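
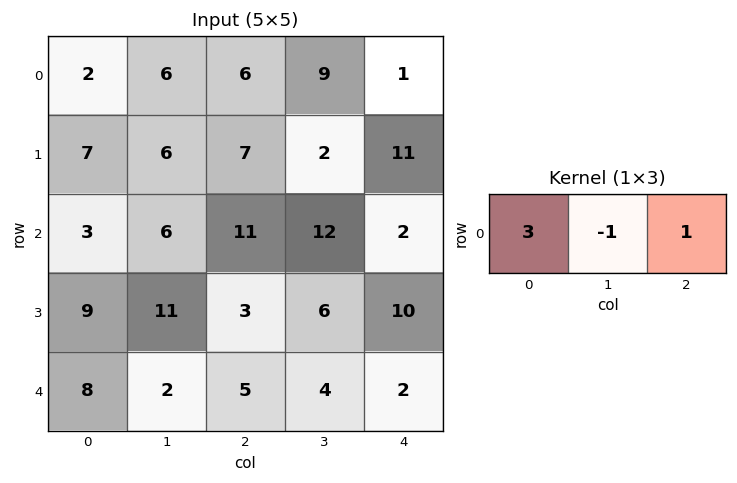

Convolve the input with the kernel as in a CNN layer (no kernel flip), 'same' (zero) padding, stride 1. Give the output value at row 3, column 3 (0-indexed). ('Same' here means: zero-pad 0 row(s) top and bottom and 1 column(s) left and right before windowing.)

The receptive field on the zero-padded input at this output position is [3 6 10]. Elementwise product with the kernel and sum: 3·3 + 6·-1 + 10·1.

13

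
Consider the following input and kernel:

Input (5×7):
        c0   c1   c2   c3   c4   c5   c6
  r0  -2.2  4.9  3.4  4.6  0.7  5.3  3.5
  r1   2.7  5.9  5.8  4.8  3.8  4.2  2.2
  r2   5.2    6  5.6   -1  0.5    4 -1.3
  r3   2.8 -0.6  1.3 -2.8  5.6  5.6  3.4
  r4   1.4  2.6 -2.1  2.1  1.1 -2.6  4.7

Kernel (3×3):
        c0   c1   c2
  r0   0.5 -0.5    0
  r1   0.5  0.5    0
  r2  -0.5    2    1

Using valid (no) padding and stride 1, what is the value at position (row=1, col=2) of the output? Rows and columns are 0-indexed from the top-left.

The receptive field on the input at this output position is [5.8 4.8 3.8 / 5.6 -1 0.5 / 1.3 -2.8 5.6]. Elementwise product with the kernel and sum: 5.8·0.5 + 4.8·-0.5 + 5.6·0.5 + -1·0.5 + 1.3·-0.5 + -2.8·2 + 5.6·1.

2.15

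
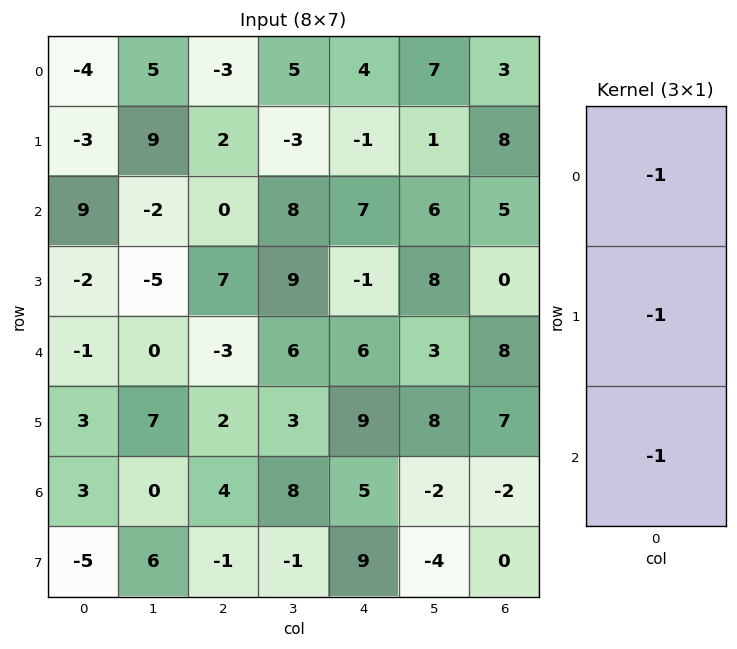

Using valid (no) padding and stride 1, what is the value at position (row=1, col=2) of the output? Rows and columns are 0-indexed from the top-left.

-9

The receptive field on the input at this output position is [2 / 0 / 7]. Elementwise product with the kernel and sum: 2·-1 + 0·-1 + 7·-1.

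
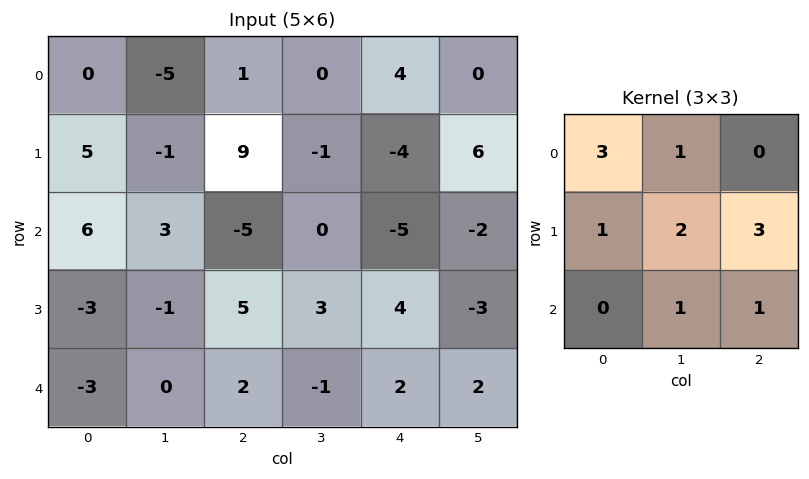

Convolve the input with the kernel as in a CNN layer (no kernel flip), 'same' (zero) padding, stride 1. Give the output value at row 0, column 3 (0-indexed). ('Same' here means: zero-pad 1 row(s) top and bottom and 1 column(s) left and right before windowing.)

The receptive field on the zero-padded input at this output position is [0 0 0 / 1 0 4 / 9 -1 -4]. Elementwise product with the kernel and sum: 0·3 + 0·1 + 1·1 + 0·2 + 4·3 + -1·1 + -4·1.

8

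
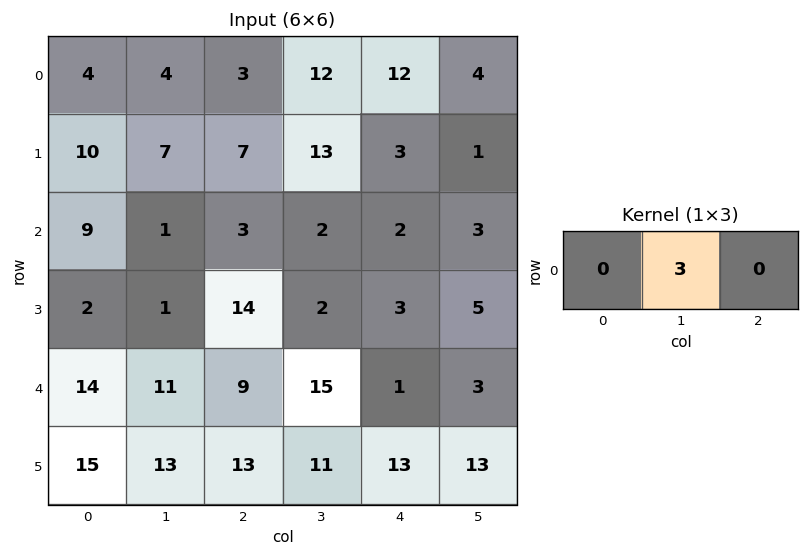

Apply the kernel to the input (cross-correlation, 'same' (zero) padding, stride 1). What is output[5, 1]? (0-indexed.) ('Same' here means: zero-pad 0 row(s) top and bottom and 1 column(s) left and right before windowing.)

39

The receptive field on the zero-padded input at this output position is [15 13 13]. Elementwise product with the kernel and sum: 13·3.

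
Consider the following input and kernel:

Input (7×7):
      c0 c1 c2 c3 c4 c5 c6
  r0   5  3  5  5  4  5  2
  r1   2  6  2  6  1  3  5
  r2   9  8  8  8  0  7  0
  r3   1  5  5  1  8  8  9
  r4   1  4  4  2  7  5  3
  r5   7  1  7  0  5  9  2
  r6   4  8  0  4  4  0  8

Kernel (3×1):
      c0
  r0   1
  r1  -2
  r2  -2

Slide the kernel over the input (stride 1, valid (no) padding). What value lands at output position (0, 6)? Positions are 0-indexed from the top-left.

-8

The receptive field on the input at this output position is [2 / 5 / 0]. Elementwise product with the kernel and sum: 2·1 + 5·-2 + 0·-2.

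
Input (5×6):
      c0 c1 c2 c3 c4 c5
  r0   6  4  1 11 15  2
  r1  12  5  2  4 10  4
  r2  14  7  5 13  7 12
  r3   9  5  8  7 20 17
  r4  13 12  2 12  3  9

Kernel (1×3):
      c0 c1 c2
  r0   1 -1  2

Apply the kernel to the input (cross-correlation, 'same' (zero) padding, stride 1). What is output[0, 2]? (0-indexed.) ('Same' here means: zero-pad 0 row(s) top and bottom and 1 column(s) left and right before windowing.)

25

The receptive field on the zero-padded input at this output position is [4 1 11]. Elementwise product with the kernel and sum: 4·1 + 1·-1 + 11·2.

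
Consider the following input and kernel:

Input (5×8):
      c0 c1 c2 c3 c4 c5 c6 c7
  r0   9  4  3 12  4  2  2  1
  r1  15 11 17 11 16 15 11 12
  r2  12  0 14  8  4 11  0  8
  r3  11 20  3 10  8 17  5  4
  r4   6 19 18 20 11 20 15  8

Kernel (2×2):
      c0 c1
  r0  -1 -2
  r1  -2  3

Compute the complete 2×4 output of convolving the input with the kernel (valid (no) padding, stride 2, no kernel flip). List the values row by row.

-14 -28 5 10
26 -6 9 -14

Output[0,0]: The receptive field on the input at this output position is [9 4 / 15 11]. Elementwise product with the kernel and sum: 9·-1 + 4·-2 + 15·-2 + 11·3.
Output[0,1]: The receptive field on the input at this output position is [3 12 / 17 11]. Elementwise product with the kernel and sum: 3·-1 + 12·-2 + 17·-2 + 11·3.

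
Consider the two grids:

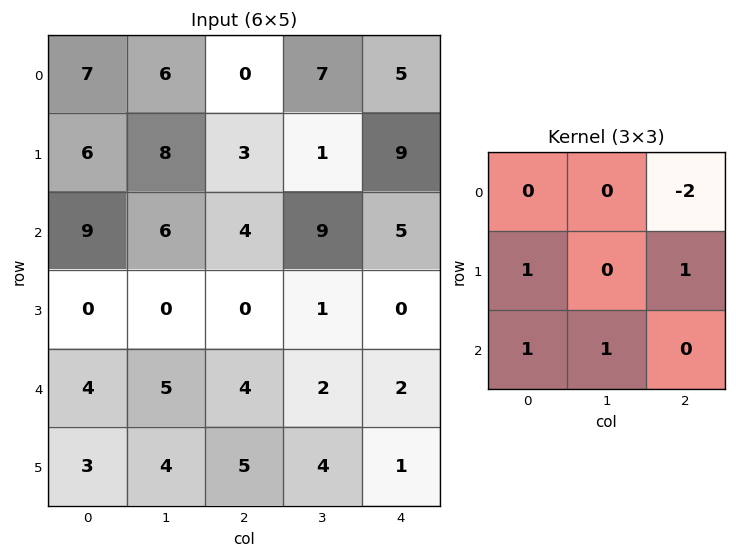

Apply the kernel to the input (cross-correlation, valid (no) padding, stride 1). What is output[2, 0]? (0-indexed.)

1

The receptive field on the input at this output position is [9 6 4 / 0 0 0 / 4 5 4]. Elementwise product with the kernel and sum: 4·-2 + 0·1 + 0·1 + 4·1 + 5·1.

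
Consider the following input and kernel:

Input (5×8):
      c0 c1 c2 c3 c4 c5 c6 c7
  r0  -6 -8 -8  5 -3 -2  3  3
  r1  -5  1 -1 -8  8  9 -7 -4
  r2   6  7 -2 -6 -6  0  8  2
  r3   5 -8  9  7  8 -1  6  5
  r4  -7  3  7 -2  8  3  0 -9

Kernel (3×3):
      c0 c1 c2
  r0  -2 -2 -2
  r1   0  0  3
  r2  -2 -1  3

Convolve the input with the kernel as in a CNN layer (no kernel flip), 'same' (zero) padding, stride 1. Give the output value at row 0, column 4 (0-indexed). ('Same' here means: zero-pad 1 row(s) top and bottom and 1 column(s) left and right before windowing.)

29

The receptive field on the zero-padded input at this output position is [0 0 0 / 5 -3 -2 / -8 8 9]. Elementwise product with the kernel and sum: 0·-2 + 0·-2 + 0·-2 + -2·3 + -8·-2 + 8·-1 + 9·3.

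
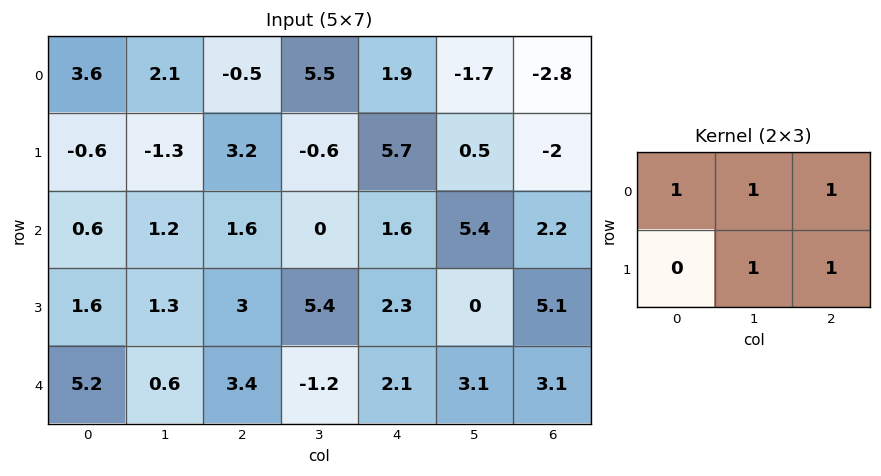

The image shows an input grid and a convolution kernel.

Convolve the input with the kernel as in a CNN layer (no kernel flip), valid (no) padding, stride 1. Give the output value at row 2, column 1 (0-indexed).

The receptive field on the input at this output position is [1.2 1.6 0 / 1.3 3 5.4]. Elementwise product with the kernel and sum: 1.2·1 + 1.6·1 + 0·1 + 3·1 + 5.4·1.

11.2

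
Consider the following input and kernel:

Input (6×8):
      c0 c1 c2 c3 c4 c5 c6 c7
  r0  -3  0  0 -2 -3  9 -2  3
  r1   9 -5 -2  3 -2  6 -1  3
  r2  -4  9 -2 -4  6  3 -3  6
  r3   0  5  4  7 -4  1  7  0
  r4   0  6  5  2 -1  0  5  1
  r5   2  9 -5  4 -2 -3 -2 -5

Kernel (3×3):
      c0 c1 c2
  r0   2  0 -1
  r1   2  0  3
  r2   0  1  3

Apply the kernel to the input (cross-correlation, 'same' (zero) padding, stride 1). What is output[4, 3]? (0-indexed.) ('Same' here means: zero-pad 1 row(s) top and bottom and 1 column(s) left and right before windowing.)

The receptive field on the zero-padded input at this output position is [4 7 -4 / 5 2 -1 / -5 4 -2]. Elementwise product with the kernel and sum: 4·2 + -4·-1 + 5·2 + -1·3 + 4·1 + -2·3.

17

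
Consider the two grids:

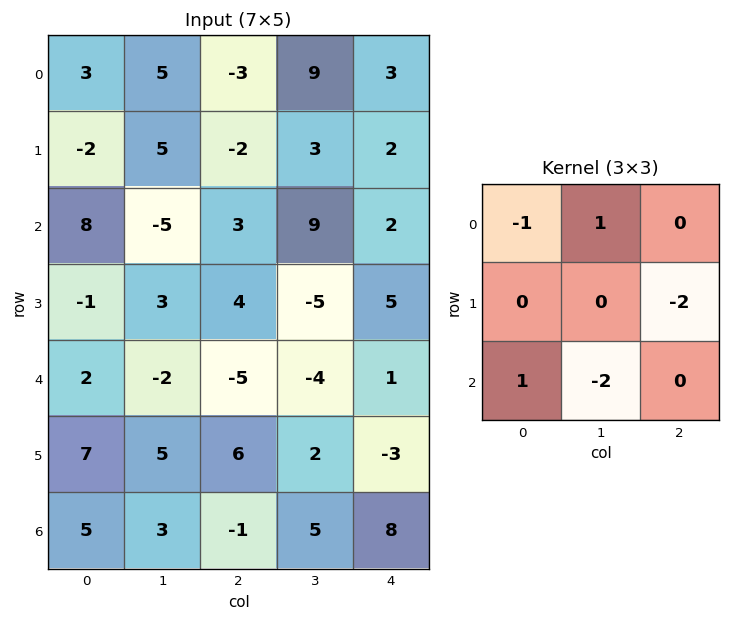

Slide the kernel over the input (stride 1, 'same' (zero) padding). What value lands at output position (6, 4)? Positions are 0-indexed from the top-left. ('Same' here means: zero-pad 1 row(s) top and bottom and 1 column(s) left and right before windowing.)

The receptive field on the zero-padded input at this output position is [2 -3 0 / 5 8 0 / 0 0 0]. Elementwise product with the kernel and sum: 2·-1 + -3·1 + 0·-2 + 0·1 + 0·-2.

-5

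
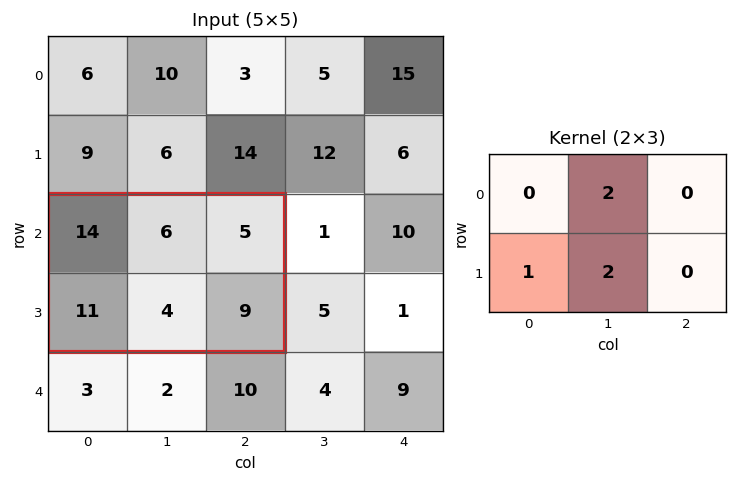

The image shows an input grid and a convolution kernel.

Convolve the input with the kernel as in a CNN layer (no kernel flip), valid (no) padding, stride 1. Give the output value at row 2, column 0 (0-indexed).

31

The receptive field on the input at this output position is [14 6 5 / 11 4 9]. Elementwise product with the kernel and sum: 6·2 + 11·1 + 4·2.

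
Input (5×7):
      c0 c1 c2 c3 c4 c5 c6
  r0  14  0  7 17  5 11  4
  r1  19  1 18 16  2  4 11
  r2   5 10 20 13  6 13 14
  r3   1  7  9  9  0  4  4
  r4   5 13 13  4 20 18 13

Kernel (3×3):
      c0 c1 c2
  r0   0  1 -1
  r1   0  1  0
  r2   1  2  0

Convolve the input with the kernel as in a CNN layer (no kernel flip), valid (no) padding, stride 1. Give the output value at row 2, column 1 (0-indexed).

The receptive field on the input at this output position is [10 20 13 / 7 9 9 / 13 13 4]. Elementwise product with the kernel and sum: 20·1 + 13·-1 + 9·1 + 13·1 + 13·2.

55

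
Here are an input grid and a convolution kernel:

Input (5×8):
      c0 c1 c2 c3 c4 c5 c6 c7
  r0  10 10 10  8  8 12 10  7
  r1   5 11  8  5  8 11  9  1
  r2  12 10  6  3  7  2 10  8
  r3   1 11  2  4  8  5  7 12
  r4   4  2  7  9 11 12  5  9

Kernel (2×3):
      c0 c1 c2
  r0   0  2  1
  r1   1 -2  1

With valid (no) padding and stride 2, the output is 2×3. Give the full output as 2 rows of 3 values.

21 30 29
7 15 19

Output[0,0]: The receptive field on the input at this output position is [10 10 10 / 5 11 8]. Elementwise product with the kernel and sum: 10·2 + 10·1 + 5·1 + 11·-2 + 8·1.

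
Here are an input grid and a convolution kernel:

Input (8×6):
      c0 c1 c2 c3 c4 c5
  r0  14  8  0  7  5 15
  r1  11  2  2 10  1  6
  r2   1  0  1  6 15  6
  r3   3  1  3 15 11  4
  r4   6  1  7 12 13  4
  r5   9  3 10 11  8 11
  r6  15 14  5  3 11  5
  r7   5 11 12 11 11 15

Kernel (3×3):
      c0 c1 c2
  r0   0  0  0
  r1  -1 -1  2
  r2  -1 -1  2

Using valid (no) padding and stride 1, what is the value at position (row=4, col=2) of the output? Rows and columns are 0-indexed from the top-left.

9

The receptive field on the input at this output position is [7 12 13 / 10 11 8 / 5 3 11]. Elementwise product with the kernel and sum: 10·-1 + 11·-1 + 8·2 + 5·-1 + 3·-1 + 11·2.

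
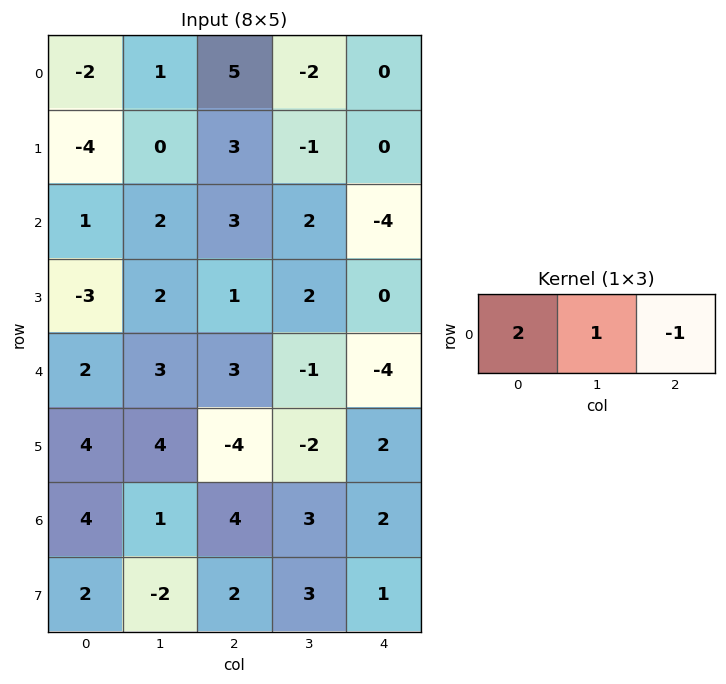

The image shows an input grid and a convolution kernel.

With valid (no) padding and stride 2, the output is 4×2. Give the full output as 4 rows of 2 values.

-8 8
1 12
4 9
5 9

Output[0,0]: The receptive field on the input at this output position is [-2 1 5]. Elementwise product with the kernel and sum: -2·2 + 1·1 + 5·-1.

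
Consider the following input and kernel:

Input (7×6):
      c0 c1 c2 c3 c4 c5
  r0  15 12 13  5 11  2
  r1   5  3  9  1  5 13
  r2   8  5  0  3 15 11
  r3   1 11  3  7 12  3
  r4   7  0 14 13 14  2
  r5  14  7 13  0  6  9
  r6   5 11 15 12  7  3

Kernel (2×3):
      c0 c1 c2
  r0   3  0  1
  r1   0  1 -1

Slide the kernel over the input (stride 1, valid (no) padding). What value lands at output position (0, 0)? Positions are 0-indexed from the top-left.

The receptive field on the input at this output position is [15 12 13 / 5 3 9]. Elementwise product with the kernel and sum: 15·3 + 13·1 + 3·1 + 9·-1.

52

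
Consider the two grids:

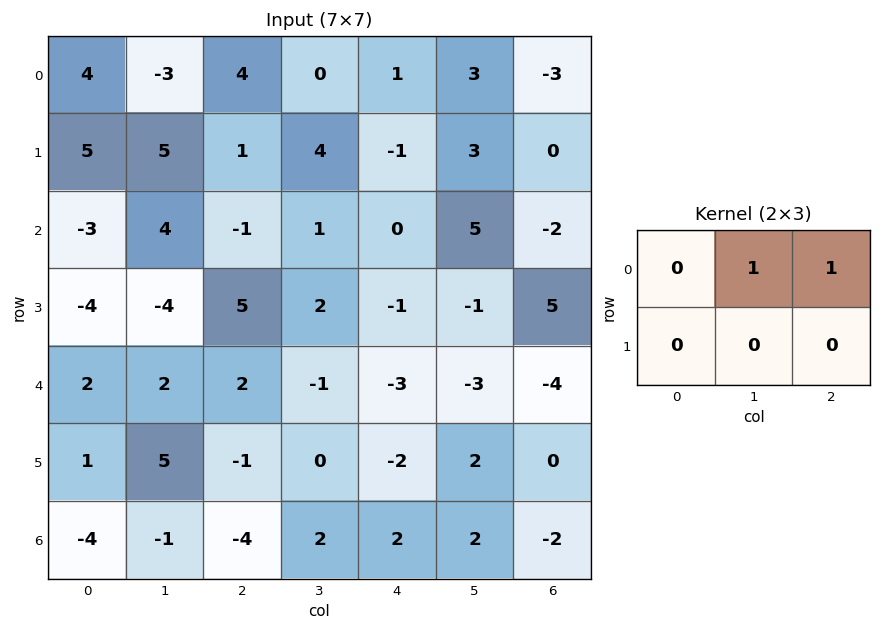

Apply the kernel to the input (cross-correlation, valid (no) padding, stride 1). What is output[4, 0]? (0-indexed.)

The receptive field on the input at this output position is [2 2 2 / 1 5 -1]. Elementwise product with the kernel and sum: 2·1 + 2·1.

4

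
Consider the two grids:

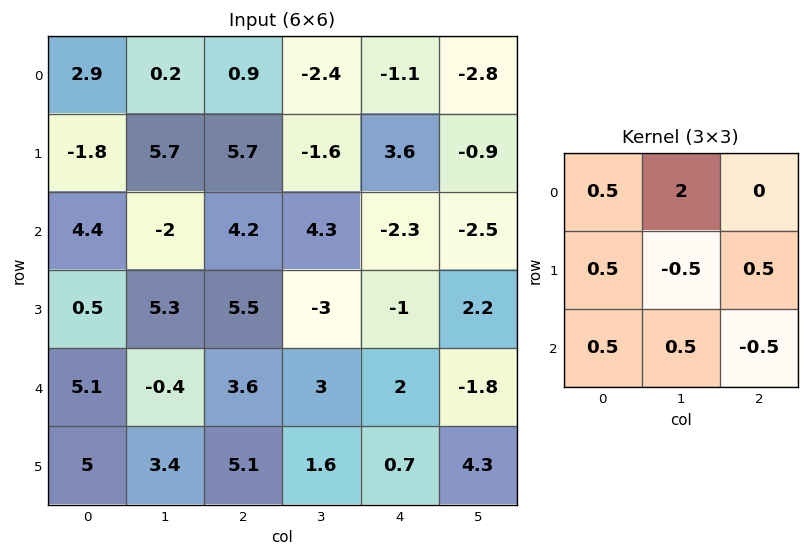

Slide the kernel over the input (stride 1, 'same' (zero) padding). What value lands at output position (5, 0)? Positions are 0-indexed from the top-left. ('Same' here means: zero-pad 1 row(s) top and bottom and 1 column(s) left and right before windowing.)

The receptive field on the zero-padded input at this output position is [0 5.1 -0.4 / 0 5 3.4 / 0 0 0]. Elementwise product with the kernel and sum: 0·0.5 + 5.1·2 + 0·0.5 + 5·-0.5 + 3.4·0.5 + 0·0.5 + 0·0.5 + 0·-0.5.

9.4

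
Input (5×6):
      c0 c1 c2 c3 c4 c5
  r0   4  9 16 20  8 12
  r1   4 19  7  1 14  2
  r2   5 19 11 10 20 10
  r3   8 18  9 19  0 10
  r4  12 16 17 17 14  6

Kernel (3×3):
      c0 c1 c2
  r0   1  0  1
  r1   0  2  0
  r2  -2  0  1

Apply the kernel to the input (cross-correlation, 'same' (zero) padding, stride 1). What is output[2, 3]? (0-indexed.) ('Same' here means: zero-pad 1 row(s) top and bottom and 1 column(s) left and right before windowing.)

23

The receptive field on the zero-padded input at this output position is [7 1 14 / 11 10 20 / 9 19 0]. Elementwise product with the kernel and sum: 7·1 + 14·1 + 10·2 + 9·-2 + 0·1.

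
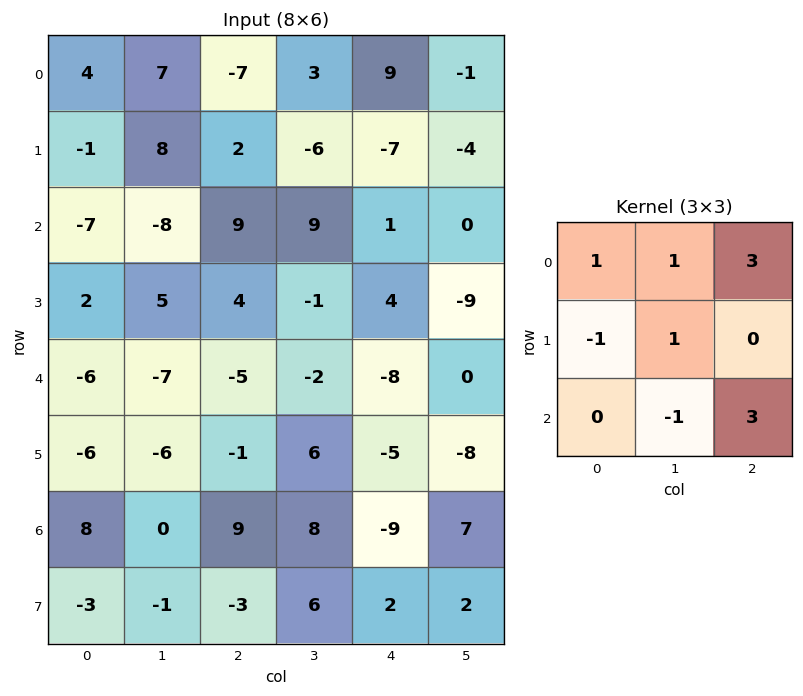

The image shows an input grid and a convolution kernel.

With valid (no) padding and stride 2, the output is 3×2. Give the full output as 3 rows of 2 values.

34 9
7 -6
-1 -59

Output[0,0]: The receptive field on the input at this output position is [4 7 -7 / -1 8 2 / -7 -8 9]. Elementwise product with the kernel and sum: 4·1 + 7·1 + -7·3 + -1·-1 + 8·1 + -8·-1 + 9·3.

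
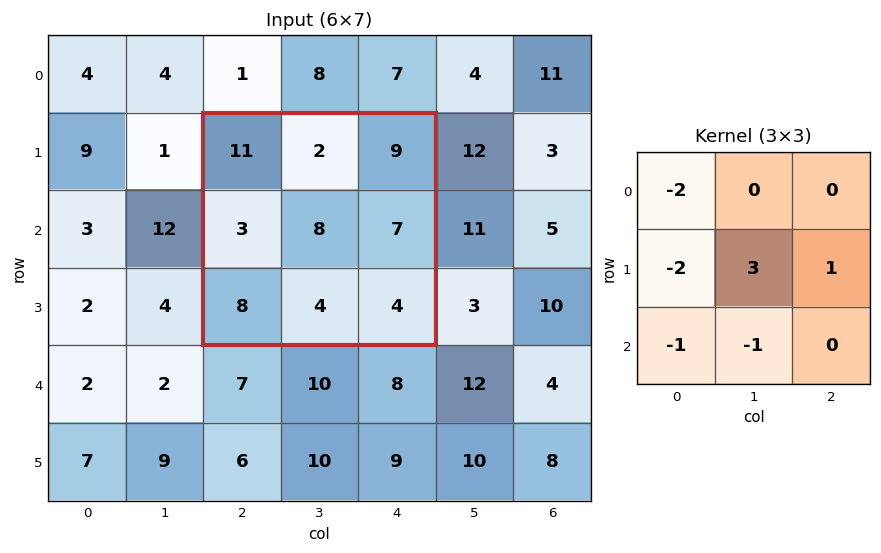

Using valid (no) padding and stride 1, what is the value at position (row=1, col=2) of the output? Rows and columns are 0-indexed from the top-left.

The receptive field on the input at this output position is [11 2 9 / 3 8 7 / 8 4 4]. Elementwise product with the kernel and sum: 11·-2 + 3·-2 + 8·3 + 7·1 + 8·-1 + 4·-1.

-9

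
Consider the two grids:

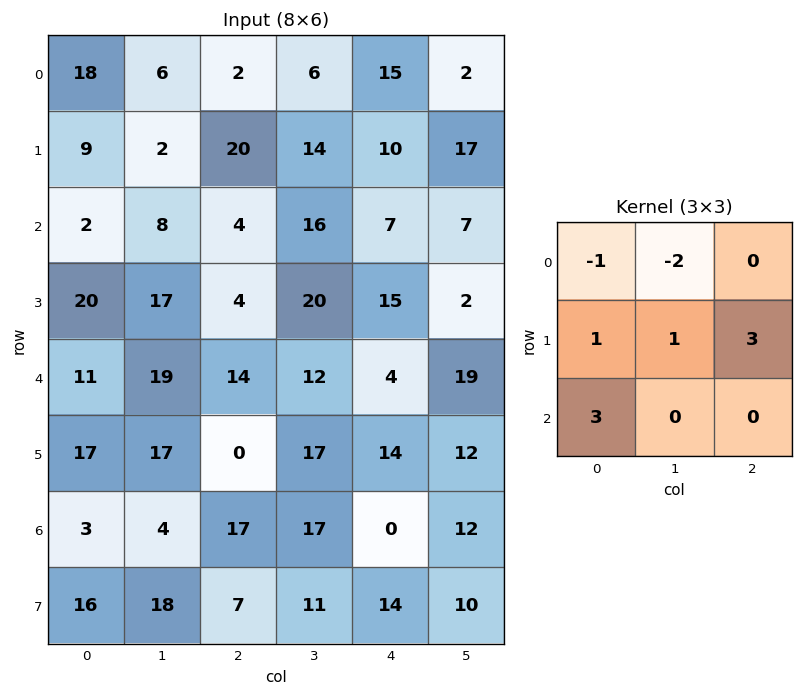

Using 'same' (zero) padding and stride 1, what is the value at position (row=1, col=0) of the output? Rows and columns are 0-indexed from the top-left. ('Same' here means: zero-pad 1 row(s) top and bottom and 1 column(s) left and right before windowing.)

-21

The receptive field on the zero-padded input at this output position is [0 18 6 / 0 9 2 / 0 2 8]. Elementwise product with the kernel and sum: 0·-1 + 18·-2 + 0·1 + 9·1 + 2·3 + 0·3.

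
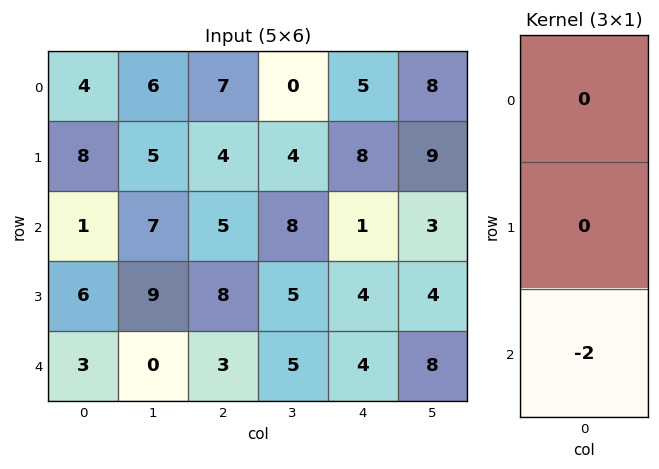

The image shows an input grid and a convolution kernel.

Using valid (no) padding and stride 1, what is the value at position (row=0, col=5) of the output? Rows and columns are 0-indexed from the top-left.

-6

The receptive field on the input at this output position is [8 / 9 / 3]. Elementwise product with the kernel and sum: 3·-2.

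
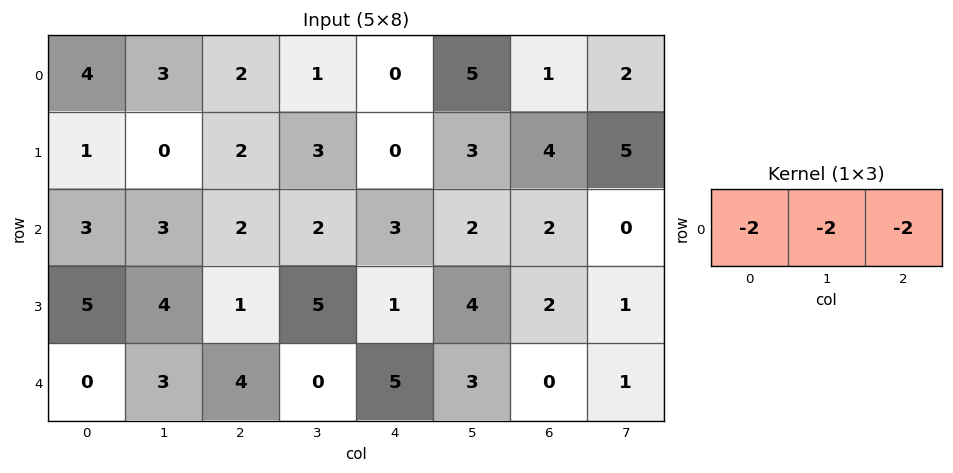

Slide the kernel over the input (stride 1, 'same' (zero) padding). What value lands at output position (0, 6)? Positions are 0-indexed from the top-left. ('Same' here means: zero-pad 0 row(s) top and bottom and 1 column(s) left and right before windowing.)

-16

The receptive field on the zero-padded input at this output position is [5 1 2]. Elementwise product with the kernel and sum: 5·-2 + 1·-2 + 2·-2.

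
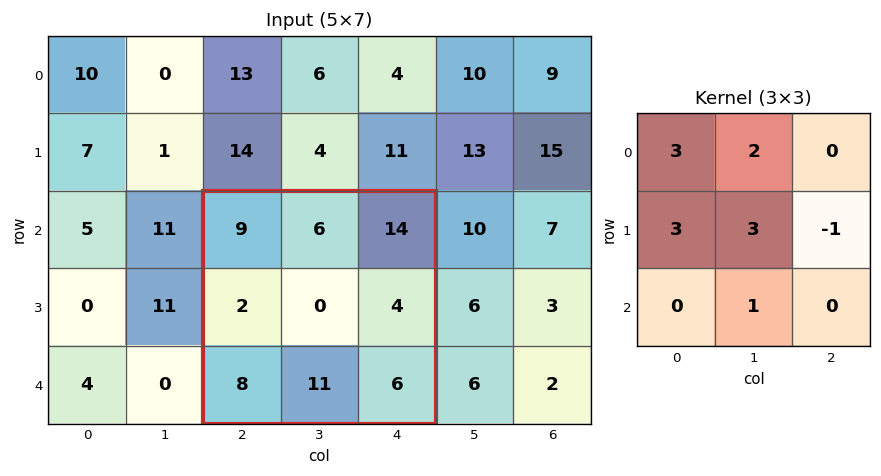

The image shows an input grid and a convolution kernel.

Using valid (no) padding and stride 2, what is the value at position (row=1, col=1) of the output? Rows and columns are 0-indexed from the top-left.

The receptive field on the input at this output position is [9 6 14 / 2 0 4 / 8 11 6]. Elementwise product with the kernel and sum: 9·3 + 6·2 + 2·3 + 0·3 + 4·-1 + 11·1.

52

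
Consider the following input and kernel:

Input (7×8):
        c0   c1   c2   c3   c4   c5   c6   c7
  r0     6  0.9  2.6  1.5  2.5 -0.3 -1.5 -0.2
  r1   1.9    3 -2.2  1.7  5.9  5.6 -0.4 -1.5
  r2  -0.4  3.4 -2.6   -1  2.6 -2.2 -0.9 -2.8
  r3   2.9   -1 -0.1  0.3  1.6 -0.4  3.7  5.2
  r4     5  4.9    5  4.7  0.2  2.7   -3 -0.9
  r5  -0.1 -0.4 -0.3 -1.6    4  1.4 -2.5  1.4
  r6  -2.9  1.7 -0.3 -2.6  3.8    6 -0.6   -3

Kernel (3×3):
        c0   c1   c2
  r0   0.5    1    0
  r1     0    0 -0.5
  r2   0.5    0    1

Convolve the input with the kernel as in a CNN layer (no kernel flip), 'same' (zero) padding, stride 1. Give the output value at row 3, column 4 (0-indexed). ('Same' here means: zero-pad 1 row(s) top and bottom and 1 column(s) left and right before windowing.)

The receptive field on the zero-padded input at this output position is [-1 2.6 -2.2 / 0.3 1.6 -0.4 / 4.7 0.2 2.7]. Elementwise product with the kernel and sum: -1·0.5 + 2.6·1 + -0.4·-0.5 + 4.7·0.5 + 2.7·1.

7.35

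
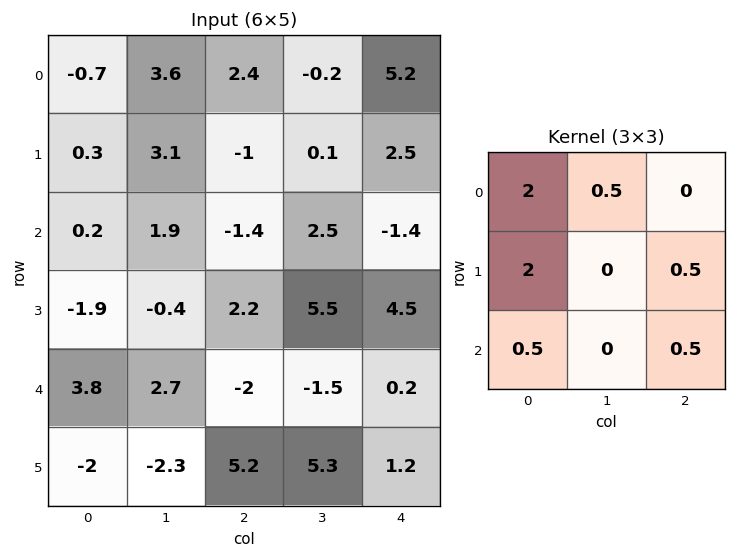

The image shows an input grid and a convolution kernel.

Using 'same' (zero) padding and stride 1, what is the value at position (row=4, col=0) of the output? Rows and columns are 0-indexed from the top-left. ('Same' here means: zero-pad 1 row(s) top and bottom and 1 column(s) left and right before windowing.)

-0.75

The receptive field on the zero-padded input at this output position is [0 -1.9 -0.4 / 0 3.8 2.7 / 0 -2 -2.3]. Elementwise product with the kernel and sum: 0·2 + -1.9·0.5 + 0·2 + 2.7·0.5 + 0·0.5 + -2.3·0.5.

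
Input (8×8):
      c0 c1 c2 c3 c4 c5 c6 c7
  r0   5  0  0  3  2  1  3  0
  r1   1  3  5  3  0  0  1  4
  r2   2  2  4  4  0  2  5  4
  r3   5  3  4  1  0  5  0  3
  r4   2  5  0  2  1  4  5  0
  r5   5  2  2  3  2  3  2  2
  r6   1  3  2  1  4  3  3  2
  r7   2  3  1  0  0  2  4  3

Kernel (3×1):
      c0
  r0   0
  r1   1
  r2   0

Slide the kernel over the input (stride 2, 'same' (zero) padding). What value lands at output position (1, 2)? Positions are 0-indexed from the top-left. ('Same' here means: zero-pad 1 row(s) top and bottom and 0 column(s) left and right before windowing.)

The receptive field on the zero-padded input at this output position is [0 / 0 / 0]. Elementwise product with the kernel and sum: 0·1.

0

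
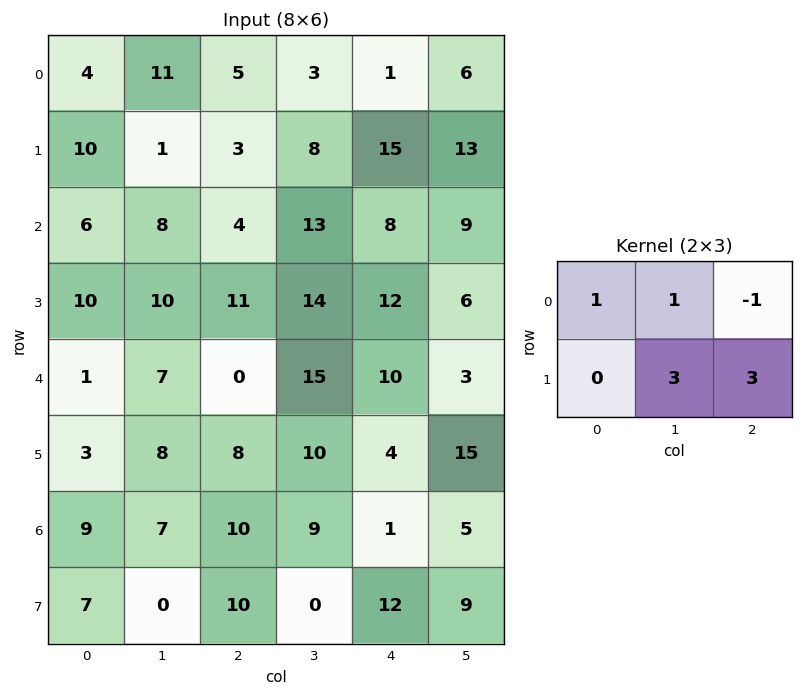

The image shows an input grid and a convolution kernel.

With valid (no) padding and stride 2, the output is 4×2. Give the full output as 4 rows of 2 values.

Output[0,0]: The receptive field on the input at this output position is [4 11 5 / 10 1 3]. Elementwise product with the kernel and sum: 4·1 + 11·1 + 5·-1 + 1·3 + 3·3.
Output[0,1]: The receptive field on the input at this output position is [5 3 1 / 3 8 15]. Elementwise product with the kernel and sum: 5·1 + 3·1 + 1·-1 + 8·3 + 15·3.

22 76
73 87
56 47
36 54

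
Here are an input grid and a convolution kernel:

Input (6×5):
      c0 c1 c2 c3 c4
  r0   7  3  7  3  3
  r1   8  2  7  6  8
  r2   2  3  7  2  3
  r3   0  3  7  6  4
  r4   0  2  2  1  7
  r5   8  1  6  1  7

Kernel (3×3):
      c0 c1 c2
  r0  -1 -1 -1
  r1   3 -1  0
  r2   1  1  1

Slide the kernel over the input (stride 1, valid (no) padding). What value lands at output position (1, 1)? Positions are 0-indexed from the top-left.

3

The receptive field on the input at this output position is [2 7 6 / 3 7 2 / 3 7 6]. Elementwise product with the kernel and sum: 2·-1 + 7·-1 + 6·-1 + 3·3 + 7·-1 + 3·1 + 7·1 + 6·1.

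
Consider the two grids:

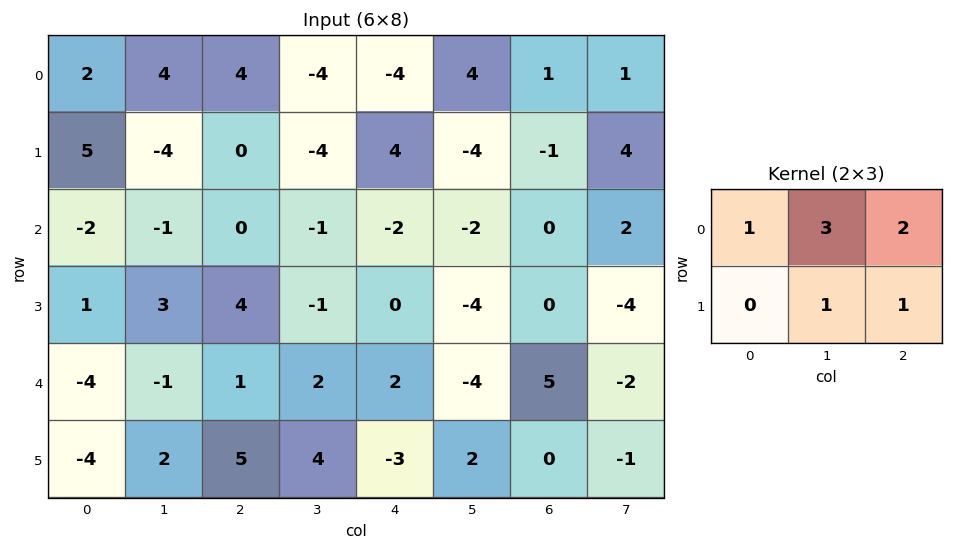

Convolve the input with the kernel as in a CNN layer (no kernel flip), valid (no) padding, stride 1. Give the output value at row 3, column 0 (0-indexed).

18

The receptive field on the input at this output position is [1 3 4 / -4 -1 1]. Elementwise product with the kernel and sum: 1·1 + 3·3 + 4·2 + -1·1 + 1·1.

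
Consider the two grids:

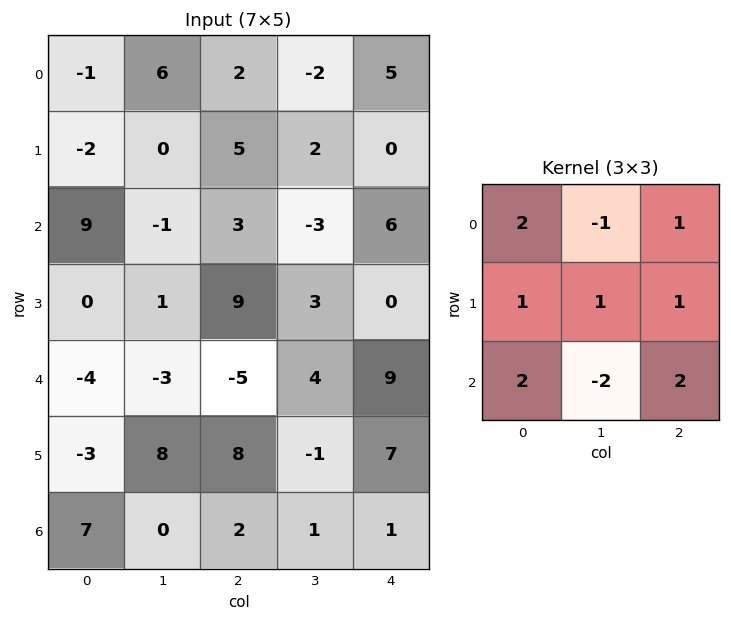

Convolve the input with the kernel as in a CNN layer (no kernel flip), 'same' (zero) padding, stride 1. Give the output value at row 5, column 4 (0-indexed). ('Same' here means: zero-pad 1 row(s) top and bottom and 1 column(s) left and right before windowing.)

5

The receptive field on the zero-padded input at this output position is [4 9 0 / -1 7 0 / 1 1 0]. Elementwise product with the kernel and sum: 4·2 + 9·-1 + 0·1 + -1·1 + 7·1 + 0·1 + 1·2 + 1·-2 + 0·2.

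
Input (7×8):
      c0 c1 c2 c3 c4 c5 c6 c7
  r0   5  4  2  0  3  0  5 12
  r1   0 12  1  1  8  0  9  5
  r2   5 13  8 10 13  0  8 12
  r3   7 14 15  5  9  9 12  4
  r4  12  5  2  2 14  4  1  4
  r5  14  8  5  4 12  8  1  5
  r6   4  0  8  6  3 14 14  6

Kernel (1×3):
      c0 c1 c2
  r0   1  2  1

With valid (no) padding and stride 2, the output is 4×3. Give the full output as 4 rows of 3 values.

15 5 8
39 41 21
24 20 23
12 23 45

Output[0,0]: The receptive field on the input at this output position is [5 4 2]. Elementwise product with the kernel and sum: 5·1 + 4·2 + 2·1.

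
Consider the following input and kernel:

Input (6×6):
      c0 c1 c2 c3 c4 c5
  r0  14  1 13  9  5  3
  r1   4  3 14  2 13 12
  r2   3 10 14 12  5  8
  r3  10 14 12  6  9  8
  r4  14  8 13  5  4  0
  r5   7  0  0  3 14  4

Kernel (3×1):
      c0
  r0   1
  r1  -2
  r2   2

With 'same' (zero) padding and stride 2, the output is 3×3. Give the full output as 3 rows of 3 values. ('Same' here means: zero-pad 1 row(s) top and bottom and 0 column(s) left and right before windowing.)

-20 2 16
18 10 21
-4 -14 29

Output[0,0]: The receptive field on the zero-padded input at this output position is [0 / 14 / 4]. Elementwise product with the kernel and sum: 0·1 + 14·-2 + 4·2.
Output[0,1]: The receptive field on the zero-padded input at this output position is [0 / 13 / 14]. Elementwise product with the kernel and sum: 0·1 + 13·-2 + 14·2.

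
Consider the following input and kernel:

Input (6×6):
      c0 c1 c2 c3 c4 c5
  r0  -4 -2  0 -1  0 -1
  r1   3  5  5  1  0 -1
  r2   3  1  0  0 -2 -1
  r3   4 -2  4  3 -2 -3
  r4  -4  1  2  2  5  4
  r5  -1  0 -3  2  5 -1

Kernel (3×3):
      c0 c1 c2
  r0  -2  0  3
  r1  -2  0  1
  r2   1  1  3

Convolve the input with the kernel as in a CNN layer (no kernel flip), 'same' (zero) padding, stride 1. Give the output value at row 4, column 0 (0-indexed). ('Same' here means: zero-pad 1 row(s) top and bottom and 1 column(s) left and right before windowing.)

The receptive field on the zero-padded input at this output position is [0 4 -2 / 0 -4 1 / 0 -1 0]. Elementwise product with the kernel and sum: 0·-2 + -2·3 + 0·-2 + 1·1 + 0·1 + -1·1 + 0·3.

-6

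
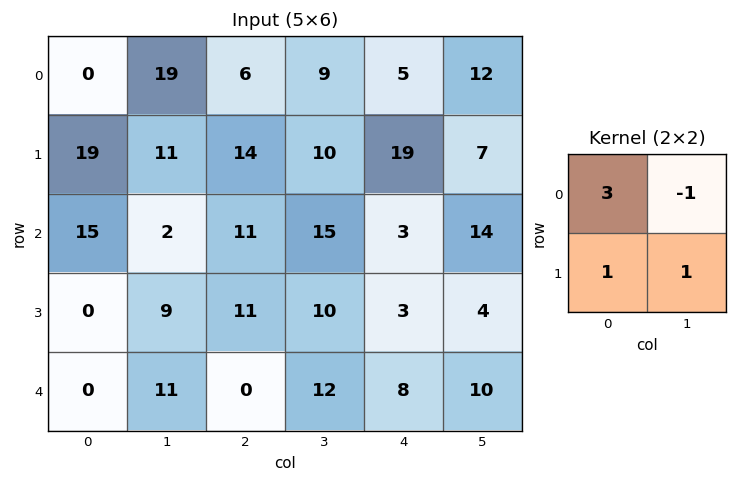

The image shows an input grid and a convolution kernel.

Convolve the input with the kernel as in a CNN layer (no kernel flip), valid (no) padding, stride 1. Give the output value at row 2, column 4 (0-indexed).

2

The receptive field on the input at this output position is [3 14 / 3 4]. Elementwise product with the kernel and sum: 3·3 + 14·-1 + 3·1 + 4·1.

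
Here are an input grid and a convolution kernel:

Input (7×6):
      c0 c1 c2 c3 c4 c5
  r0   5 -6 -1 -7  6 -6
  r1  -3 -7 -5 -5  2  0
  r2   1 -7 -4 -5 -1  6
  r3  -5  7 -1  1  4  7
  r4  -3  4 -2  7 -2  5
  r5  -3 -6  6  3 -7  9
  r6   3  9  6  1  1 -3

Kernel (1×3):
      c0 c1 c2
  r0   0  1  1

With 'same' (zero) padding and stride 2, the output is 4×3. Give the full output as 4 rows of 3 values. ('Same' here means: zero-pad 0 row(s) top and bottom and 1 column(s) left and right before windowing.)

-1 -8 0
-6 -9 5
1 5 3
12 7 -2

Output[0,0]: The receptive field on the zero-padded input at this output position is [0 5 -6]. Elementwise product with the kernel and sum: 5·1 + -6·1.
Output[0,1]: The receptive field on the zero-padded input at this output position is [-6 -1 -7]. Elementwise product with the kernel and sum: -1·1 + -7·1.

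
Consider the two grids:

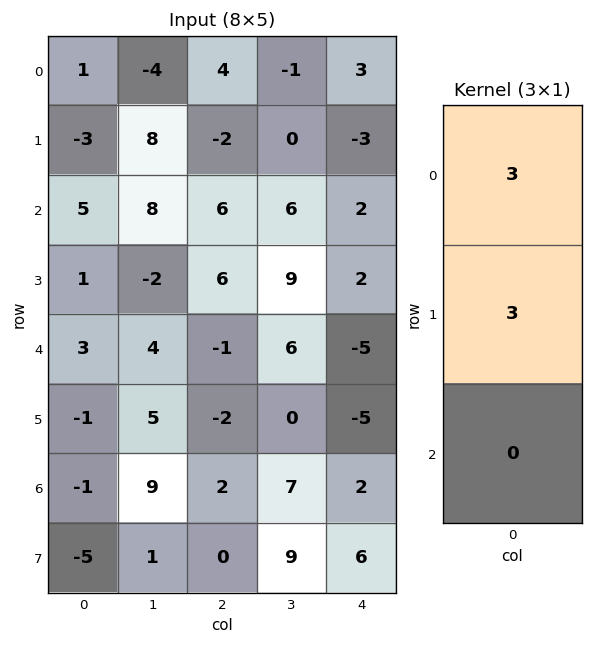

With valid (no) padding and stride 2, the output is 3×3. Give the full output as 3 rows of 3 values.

-6 6 0
18 36 12
6 -9 -30

Output[0,0]: The receptive field on the input at this output position is [1 / -3 / 5]. Elementwise product with the kernel and sum: 1·3 + -3·3.
Output[0,1]: The receptive field on the input at this output position is [4 / -2 / 6]. Elementwise product with the kernel and sum: 4·3 + -2·3.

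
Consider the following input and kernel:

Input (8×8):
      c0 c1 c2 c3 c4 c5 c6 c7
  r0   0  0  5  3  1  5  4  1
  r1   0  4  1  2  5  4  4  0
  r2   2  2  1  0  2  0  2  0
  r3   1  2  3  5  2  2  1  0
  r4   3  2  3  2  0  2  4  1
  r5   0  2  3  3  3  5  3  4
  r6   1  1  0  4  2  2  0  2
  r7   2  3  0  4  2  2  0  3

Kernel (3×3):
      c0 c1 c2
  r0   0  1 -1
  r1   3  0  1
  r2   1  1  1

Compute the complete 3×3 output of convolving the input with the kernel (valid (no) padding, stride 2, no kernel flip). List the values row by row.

1 13 24
15 14 11
4 20 14

Output[0,0]: The receptive field on the input at this output position is [0 0 5 / 0 4 1 / 2 2 1]. Elementwise product with the kernel and sum: 0·1 + 5·-1 + 0·3 + 1·1 + 2·1 + 2·1 + 1·1.
Output[0,1]: The receptive field on the input at this output position is [5 3 1 / 1 2 5 / 1 0 2]. Elementwise product with the kernel and sum: 3·1 + 1·-1 + 1·3 + 5·1 + 1·1 + 0·1 + 2·1.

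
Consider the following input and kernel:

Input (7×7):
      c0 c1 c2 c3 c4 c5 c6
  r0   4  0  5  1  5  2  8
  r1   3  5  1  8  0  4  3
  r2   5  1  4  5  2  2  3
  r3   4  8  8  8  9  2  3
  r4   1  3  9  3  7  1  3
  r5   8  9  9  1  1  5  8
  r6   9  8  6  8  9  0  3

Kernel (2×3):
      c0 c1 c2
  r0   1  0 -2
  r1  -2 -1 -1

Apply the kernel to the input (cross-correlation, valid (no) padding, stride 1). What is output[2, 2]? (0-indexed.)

The receptive field on the input at this output position is [4 5 2 / 8 8 9]. Elementwise product with the kernel and sum: 4·1 + 2·-2 + 8·-2 + 8·-1 + 9·-1.

-33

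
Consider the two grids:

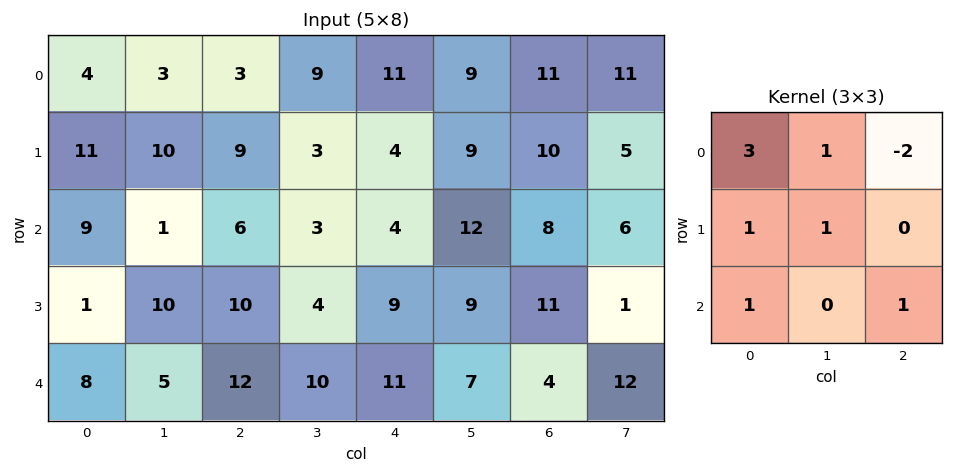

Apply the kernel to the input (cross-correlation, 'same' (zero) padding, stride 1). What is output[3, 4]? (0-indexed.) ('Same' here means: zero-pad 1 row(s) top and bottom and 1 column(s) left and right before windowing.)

The receptive field on the zero-padded input at this output position is [3 4 12 / 4 9 9 / 10 11 7]. Elementwise product with the kernel and sum: 3·3 + 4·1 + 12·-2 + 4·1 + 9·1 + 10·1 + 7·1.

19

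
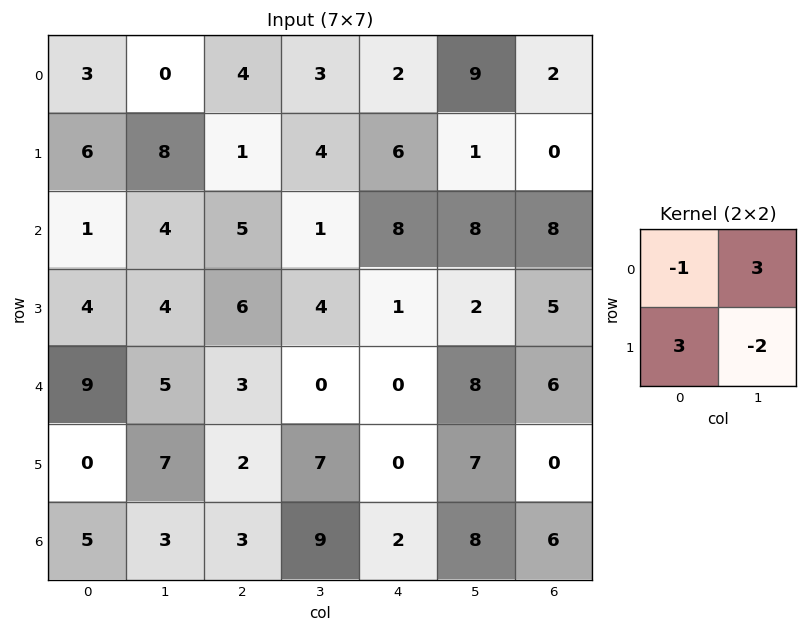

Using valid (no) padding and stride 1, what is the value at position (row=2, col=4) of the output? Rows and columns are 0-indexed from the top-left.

The receptive field on the input at this output position is [8 8 / 1 2]. Elementwise product with the kernel and sum: 8·-1 + 8·3 + 1·3 + 2·-2.

15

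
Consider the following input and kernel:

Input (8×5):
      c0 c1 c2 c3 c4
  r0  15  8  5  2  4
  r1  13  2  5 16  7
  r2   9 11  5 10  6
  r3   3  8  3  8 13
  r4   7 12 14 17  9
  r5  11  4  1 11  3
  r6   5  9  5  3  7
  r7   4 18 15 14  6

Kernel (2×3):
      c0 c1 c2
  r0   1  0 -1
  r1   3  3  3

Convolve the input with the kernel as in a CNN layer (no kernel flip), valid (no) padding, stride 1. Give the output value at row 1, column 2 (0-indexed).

61

The receptive field on the input at this output position is [5 16 7 / 5 10 6]. Elementwise product with the kernel and sum: 5·1 + 7·-1 + 5·3 + 10·3 + 6·3.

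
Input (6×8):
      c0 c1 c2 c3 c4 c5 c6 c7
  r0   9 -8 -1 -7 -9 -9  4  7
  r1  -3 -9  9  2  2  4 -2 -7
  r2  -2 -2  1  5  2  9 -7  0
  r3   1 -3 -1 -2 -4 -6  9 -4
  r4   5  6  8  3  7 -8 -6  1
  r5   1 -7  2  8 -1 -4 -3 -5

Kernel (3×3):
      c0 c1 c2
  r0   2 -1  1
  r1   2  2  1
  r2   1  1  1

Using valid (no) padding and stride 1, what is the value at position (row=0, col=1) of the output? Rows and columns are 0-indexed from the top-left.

The receptive field on the input at this output position is [-8 -1 -7 / -9 9 2 / -2 1 5]. Elementwise product with the kernel and sum: -8·2 + -1·-1 + -7·1 + -9·2 + 9·2 + 2·1 + -2·1 + 1·1 + 5·1.

-16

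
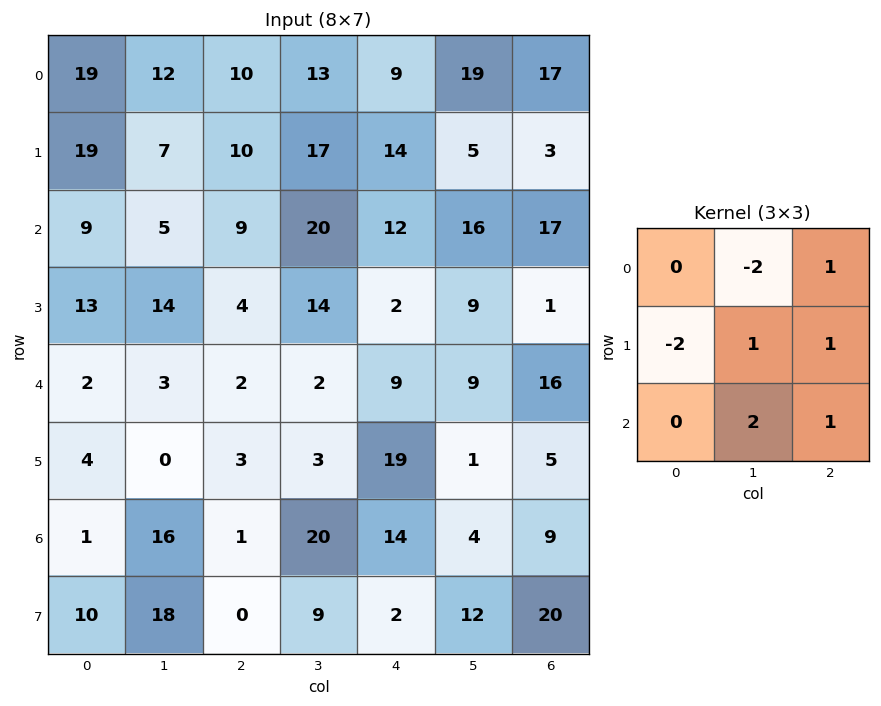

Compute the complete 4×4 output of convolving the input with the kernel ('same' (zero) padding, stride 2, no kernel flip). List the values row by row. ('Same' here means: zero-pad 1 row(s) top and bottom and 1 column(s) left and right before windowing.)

Output[0,0]: The receptive field on the zero-padded input at this output position is [0 0 0 / 0 19 12 / 0 19 7]. Elementwise product with the kernel and sum: 0·-2 + 0·1 + 0·-2 + 19·1 + 12·1 + 19·2 + 7·1.

76 36 35 -15
23 38 -22 -19
1 13 58 6
47 -5 -43 31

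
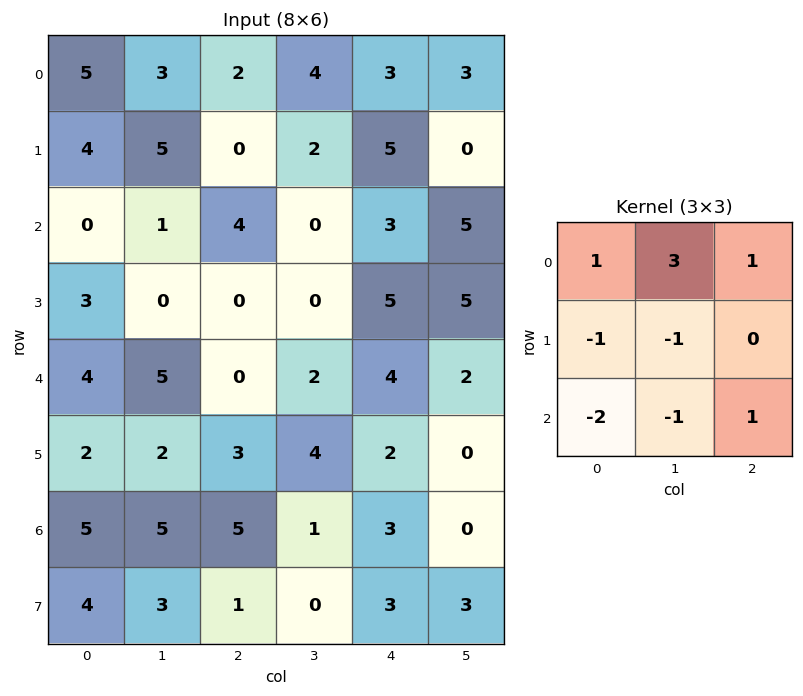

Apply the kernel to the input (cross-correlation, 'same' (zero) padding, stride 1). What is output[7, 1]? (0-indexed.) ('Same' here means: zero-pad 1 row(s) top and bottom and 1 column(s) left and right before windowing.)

The receptive field on the zero-padded input at this output position is [5 5 5 / 4 3 1 / 0 0 0]. Elementwise product with the kernel and sum: 5·1 + 5·3 + 5·1 + 4·-1 + 3·-1 + 0·-2 + 0·-1 + 0·1.

18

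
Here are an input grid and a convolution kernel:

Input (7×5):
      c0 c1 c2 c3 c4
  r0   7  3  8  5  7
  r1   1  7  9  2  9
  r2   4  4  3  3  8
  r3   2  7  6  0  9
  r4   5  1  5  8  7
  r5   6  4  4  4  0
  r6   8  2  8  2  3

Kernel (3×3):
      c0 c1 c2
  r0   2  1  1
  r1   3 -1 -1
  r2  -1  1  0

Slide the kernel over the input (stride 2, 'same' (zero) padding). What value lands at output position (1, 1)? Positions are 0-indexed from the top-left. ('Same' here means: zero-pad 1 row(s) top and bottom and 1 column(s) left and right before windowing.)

30

The receptive field on the zero-padded input at this output position is [7 9 2 / 4 3 3 / 7 6 0]. Elementwise product with the kernel and sum: 7·2 + 9·1 + 2·1 + 4·3 + 3·-1 + 3·-1 + 7·-1 + 6·1.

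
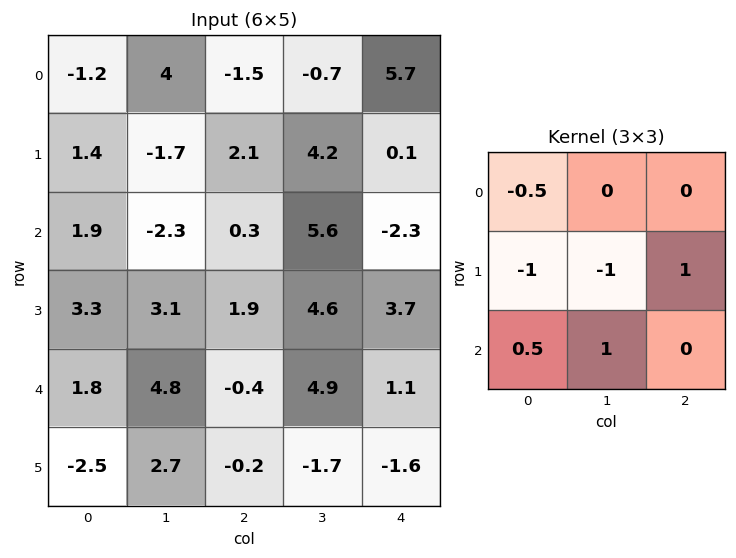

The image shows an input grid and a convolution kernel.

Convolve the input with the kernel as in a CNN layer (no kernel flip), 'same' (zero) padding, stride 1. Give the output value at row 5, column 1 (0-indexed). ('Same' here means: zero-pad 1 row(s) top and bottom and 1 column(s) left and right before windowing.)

-1.3

The receptive field on the zero-padded input at this output position is [1.8 4.8 -0.4 / -2.5 2.7 -0.2 / 0 0 0]. Elementwise product with the kernel and sum: 1.8·-0.5 + -2.5·-1 + 2.7·-1 + -0.2·1 + 0·0.5 + 0·1.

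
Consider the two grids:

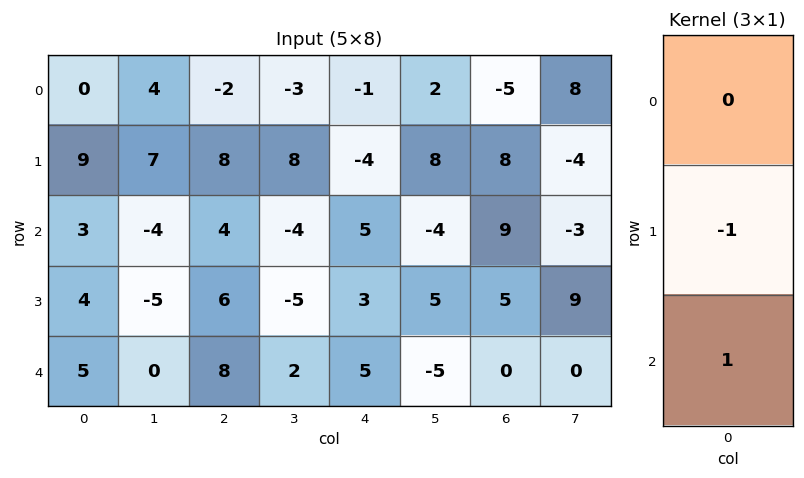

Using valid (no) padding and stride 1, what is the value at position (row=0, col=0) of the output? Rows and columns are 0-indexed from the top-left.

The receptive field on the input at this output position is [0 / 9 / 3]. Elementwise product with the kernel and sum: 9·-1 + 3·1.

-6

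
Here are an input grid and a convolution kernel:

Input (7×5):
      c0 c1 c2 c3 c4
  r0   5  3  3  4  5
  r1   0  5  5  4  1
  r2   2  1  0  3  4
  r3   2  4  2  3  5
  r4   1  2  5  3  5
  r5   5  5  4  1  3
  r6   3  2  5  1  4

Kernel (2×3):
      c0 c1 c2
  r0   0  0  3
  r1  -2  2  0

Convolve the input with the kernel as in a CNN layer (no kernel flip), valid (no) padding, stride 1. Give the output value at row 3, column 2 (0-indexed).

The receptive field on the input at this output position is [2 3 5 / 5 3 5]. Elementwise product with the kernel and sum: 5·3 + 5·-2 + 3·2.

11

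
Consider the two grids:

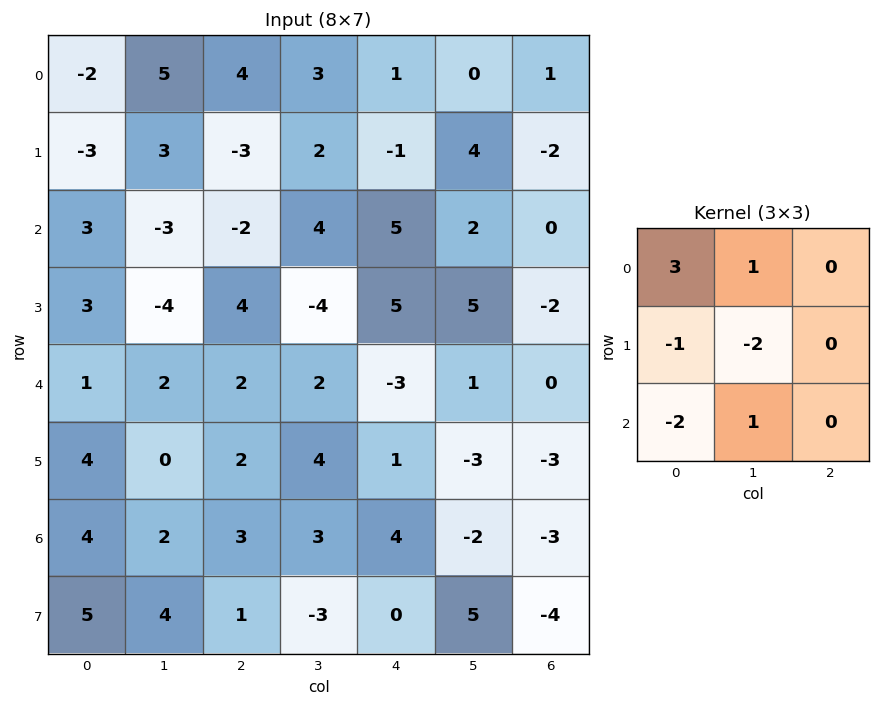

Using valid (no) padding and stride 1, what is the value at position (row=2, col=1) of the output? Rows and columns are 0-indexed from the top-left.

The receptive field on the input at this output position is [-3 -2 4 / -4 4 -4 / 2 2 2]. Elementwise product with the kernel and sum: -3·3 + -2·1 + -4·-1 + 4·-2 + 2·-2 + 2·1.

-17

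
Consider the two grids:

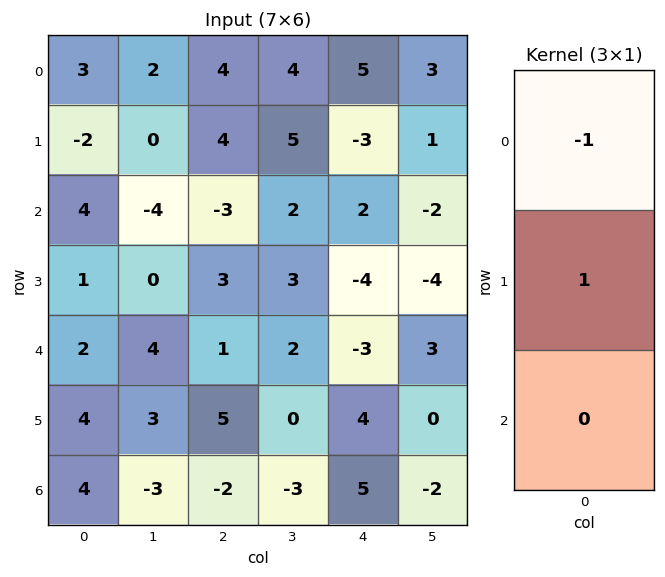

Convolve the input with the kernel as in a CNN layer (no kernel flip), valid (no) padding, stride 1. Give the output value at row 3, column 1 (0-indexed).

The receptive field on the input at this output position is [0 / 4 / 3]. Elementwise product with the kernel and sum: 0·-1 + 4·1.

4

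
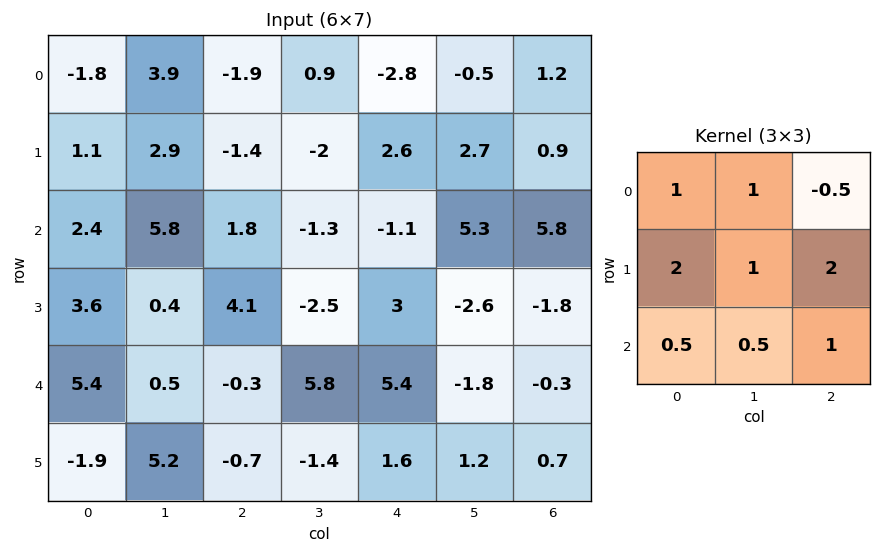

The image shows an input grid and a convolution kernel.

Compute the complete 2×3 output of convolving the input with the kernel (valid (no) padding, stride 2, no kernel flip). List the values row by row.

11.25 -0.05 13.7
25.75 20.9 2.6

Output[0,0]: The receptive field on the input at this output position is [-1.8 3.9 -1.9 / 1.1 2.9 -1.4 / 2.4 5.8 1.8]. Elementwise product with the kernel and sum: -1.8·1 + 3.9·1 + -1.9·-0.5 + 1.1·2 + 2.9·1 + -1.4·2 + 2.4·0.5 + 5.8·0.5 + 1.8·1.
Output[0,1]: The receptive field on the input at this output position is [-1.9 0.9 -2.8 / -1.4 -2 2.6 / 1.8 -1.3 -1.1]. Elementwise product with the kernel and sum: -1.9·1 + 0.9·1 + -2.8·-0.5 + -1.4·2 + -2·1 + 2.6·2 + 1.8·0.5 + -1.3·0.5 + -1.1·1.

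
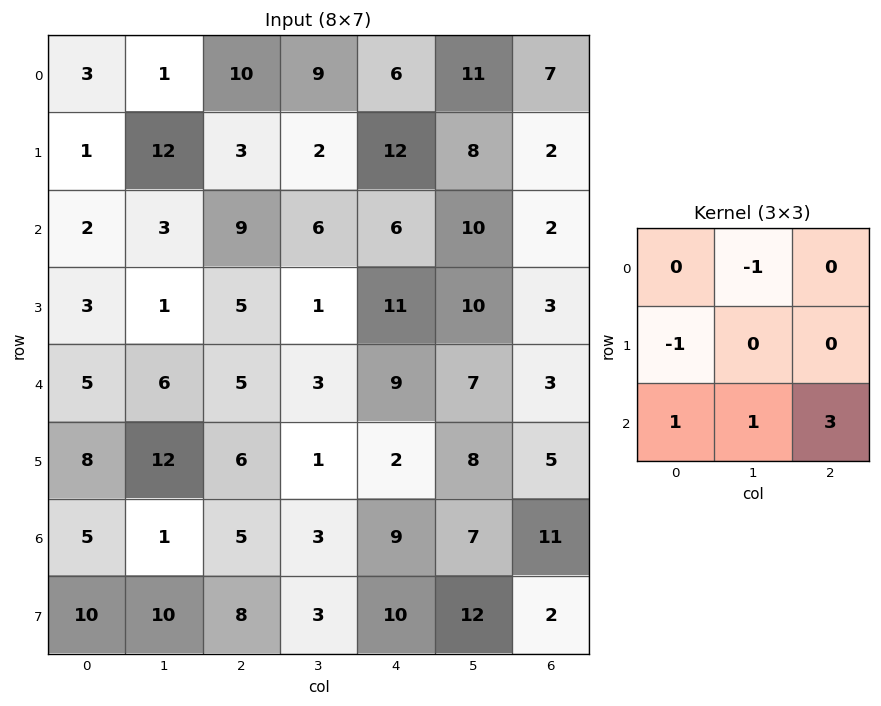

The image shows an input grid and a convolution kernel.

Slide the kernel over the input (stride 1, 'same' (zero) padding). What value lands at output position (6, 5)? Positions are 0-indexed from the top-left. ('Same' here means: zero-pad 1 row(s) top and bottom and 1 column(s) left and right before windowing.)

11

The receptive field on the zero-padded input at this output position is [2 8 5 / 9 7 11 / 10 12 2]. Elementwise product with the kernel and sum: 8·-1 + 9·-1 + 10·1 + 12·1 + 2·3.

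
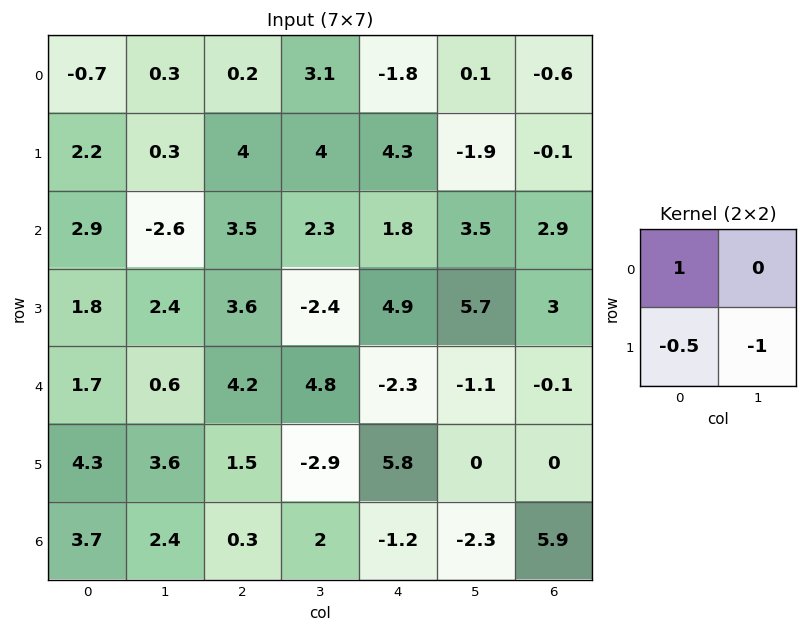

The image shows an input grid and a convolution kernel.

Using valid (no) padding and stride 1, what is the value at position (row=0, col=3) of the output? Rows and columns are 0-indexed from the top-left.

The receptive field on the input at this output position is [3.1 -1.8 / 4 4.3]. Elementwise product with the kernel and sum: 3.1·1 + 4·-0.5 + 4.3·-1.

-3.2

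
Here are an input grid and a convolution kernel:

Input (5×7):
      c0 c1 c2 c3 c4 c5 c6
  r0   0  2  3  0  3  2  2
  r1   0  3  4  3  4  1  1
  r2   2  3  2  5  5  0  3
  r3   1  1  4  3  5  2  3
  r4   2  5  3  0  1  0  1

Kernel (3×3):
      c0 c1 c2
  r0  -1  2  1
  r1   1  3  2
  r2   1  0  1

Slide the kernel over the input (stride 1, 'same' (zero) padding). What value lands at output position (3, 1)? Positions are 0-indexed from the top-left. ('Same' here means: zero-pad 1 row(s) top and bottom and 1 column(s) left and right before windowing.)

The receptive field on the zero-padded input at this output position is [2 3 2 / 1 1 4 / 2 5 3]. Elementwise product with the kernel and sum: 2·-1 + 3·2 + 2·1 + 1·1 + 1·3 + 4·2 + 2·1 + 3·1.

23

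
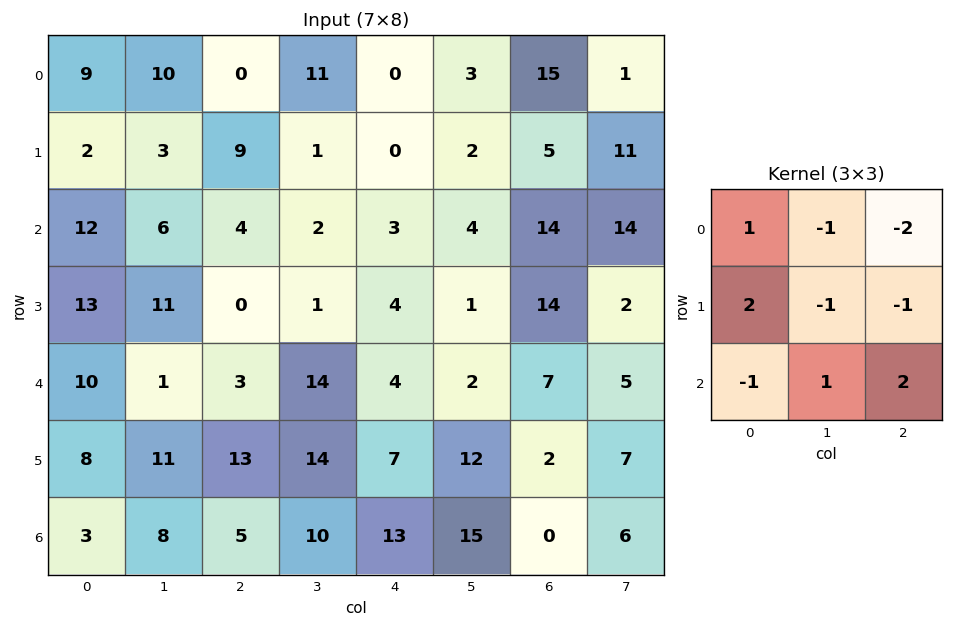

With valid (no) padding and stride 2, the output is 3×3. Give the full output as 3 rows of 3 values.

-7 10 -11
10 10 -24
10 17 -10

Output[0,0]: The receptive field on the input at this output position is [9 10 0 / 2 3 9 / 12 6 4]. Elementwise product with the kernel and sum: 9·1 + 10·-1 + 0·-2 + 2·2 + 3·-1 + 9·-1 + 12·-1 + 6·1 + 4·2.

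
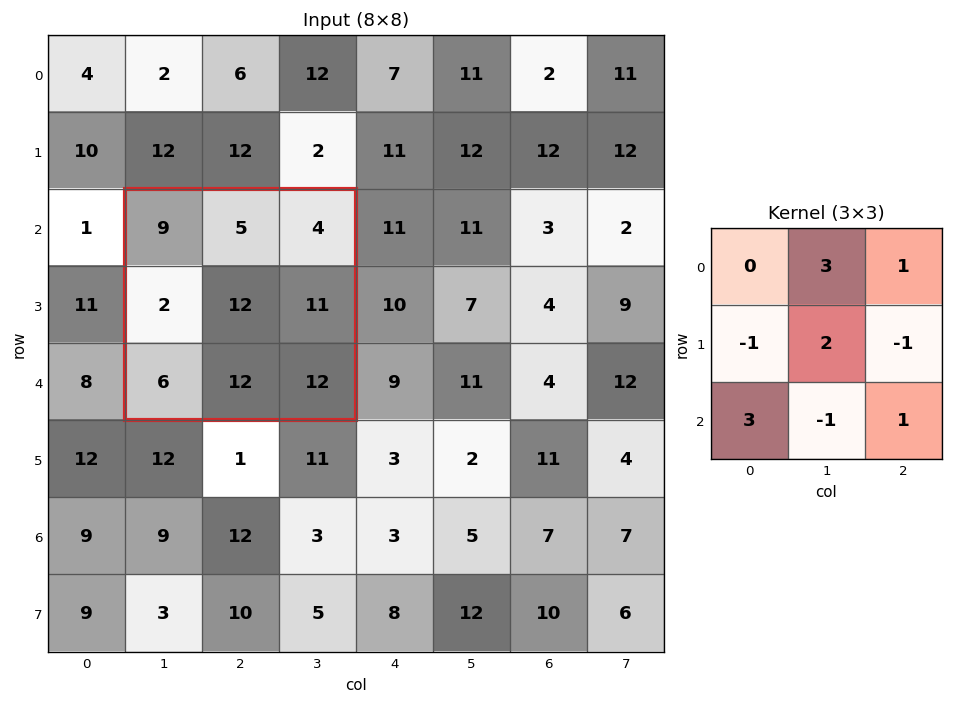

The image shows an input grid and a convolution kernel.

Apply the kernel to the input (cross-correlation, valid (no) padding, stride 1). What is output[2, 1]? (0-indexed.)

48

The receptive field on the input at this output position is [9 5 4 / 2 12 11 / 6 12 12]. Elementwise product with the kernel and sum: 5·3 + 4·1 + 2·-1 + 12·2 + 11·-1 + 6·3 + 12·-1 + 12·1.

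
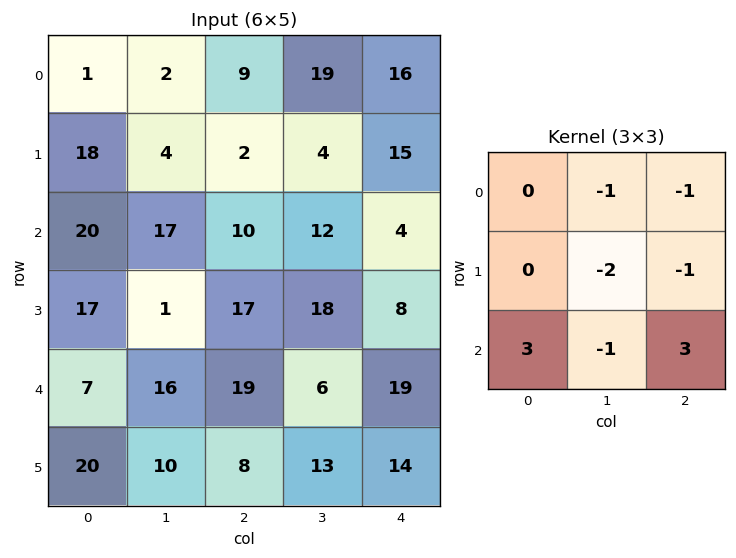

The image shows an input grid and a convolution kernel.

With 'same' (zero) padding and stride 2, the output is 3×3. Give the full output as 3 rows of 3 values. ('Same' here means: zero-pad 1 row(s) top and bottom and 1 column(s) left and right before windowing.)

Output[0,0]: The receptive field on the zero-padded input at this output position is [0 0 0 / 0 1 2 / 0 18 4]. Elementwise product with the kernel and sum: 0·-1 + 0·-1 + 1·-2 + 2·-1 + 0·3 + 18·-1 + 4·3.

-10 -15 -35
-93 2 23
-38 -18 -21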